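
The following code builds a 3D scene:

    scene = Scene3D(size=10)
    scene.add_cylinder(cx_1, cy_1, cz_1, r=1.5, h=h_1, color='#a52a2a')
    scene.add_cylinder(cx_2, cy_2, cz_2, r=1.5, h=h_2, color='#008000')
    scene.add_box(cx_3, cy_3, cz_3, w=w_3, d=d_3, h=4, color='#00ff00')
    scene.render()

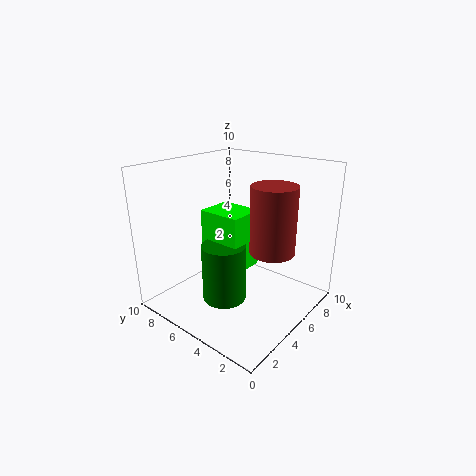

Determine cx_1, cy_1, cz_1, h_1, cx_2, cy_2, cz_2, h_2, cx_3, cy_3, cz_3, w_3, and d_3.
cx_1 = 5.5; cy_1 = 2.5; cz_1 = 4.5; h_1 = 4.5; cx_2 = 3.5; cy_2 = 5; cz_2 = 1; h_2 = 4; cx_3 = 3.5; cy_3 = 4; cz_3 = 3; w_3 = 2.5; d_3 = 3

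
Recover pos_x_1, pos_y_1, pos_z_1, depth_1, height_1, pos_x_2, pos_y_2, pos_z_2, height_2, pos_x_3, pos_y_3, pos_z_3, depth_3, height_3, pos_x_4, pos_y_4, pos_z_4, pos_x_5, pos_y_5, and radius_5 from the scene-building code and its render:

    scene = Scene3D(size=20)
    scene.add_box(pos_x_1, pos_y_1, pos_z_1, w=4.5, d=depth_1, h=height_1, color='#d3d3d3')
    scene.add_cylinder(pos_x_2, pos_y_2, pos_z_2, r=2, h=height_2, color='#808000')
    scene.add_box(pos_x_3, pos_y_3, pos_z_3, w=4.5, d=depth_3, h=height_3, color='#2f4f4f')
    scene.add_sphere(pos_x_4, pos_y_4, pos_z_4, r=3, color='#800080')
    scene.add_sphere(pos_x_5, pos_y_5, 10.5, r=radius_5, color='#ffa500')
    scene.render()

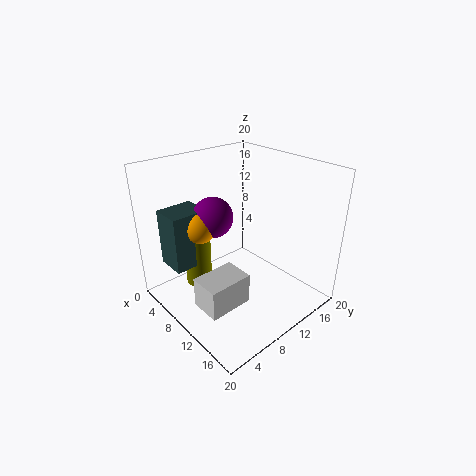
pos_x_1 = 8; pos_y_1 = 3.5; pos_z_1 = 0.5; depth_1 = 6.5; height_1 = 4.5; pos_x_2 = 3.5; pos_y_2 = 7.5; pos_z_2 = 0.5; height_2 = 8.5; pos_x_3 = 0.5; pos_y_3 = 3; pos_z_3 = 4.5; depth_3 = 5.5; height_3 = 8.5; pos_x_4 = 5; pos_y_4 = 9.5; pos_z_4 = 11.5; pos_x_5 = 4.5; pos_y_5 = 7.5; radius_5 = 2.5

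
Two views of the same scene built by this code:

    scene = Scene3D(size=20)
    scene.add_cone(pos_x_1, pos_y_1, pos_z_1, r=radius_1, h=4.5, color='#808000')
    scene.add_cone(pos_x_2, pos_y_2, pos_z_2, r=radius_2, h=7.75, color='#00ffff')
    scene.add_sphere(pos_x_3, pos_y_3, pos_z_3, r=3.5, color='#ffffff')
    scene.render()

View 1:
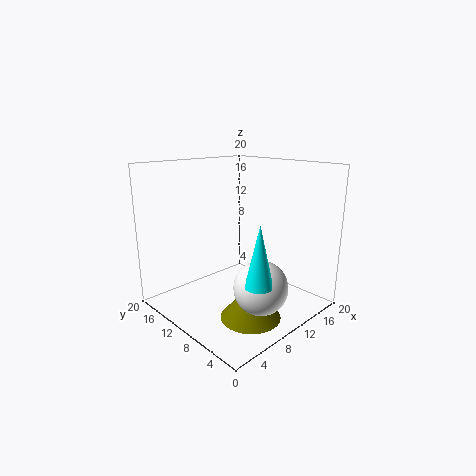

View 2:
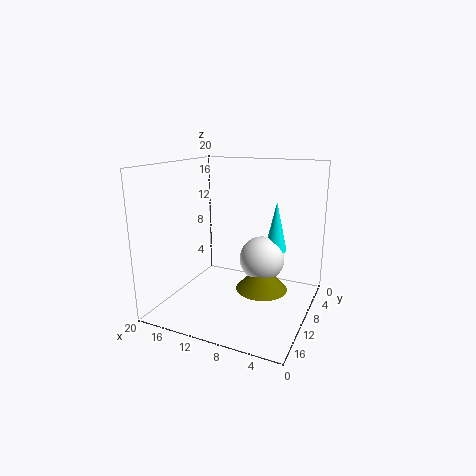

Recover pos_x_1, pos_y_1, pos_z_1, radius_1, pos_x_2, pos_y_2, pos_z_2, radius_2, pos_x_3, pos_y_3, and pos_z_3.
pos_x_1 = 8; pos_y_1 = 5.5; pos_z_1 = 0.5; radius_1 = 4; pos_x_2 = 6.75; pos_y_2 = 3; pos_z_2 = 6.25; radius_2 = 1.75; pos_x_3 = 8.5; pos_y_3 = 4.25; pos_z_3 = 5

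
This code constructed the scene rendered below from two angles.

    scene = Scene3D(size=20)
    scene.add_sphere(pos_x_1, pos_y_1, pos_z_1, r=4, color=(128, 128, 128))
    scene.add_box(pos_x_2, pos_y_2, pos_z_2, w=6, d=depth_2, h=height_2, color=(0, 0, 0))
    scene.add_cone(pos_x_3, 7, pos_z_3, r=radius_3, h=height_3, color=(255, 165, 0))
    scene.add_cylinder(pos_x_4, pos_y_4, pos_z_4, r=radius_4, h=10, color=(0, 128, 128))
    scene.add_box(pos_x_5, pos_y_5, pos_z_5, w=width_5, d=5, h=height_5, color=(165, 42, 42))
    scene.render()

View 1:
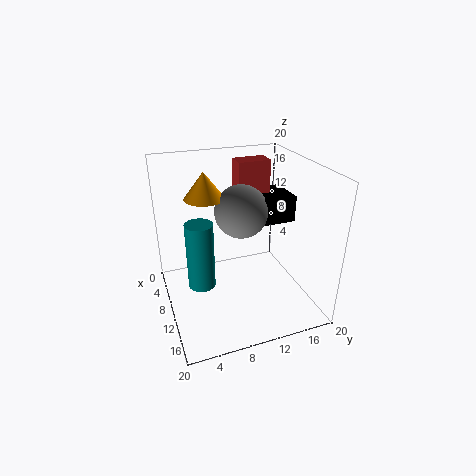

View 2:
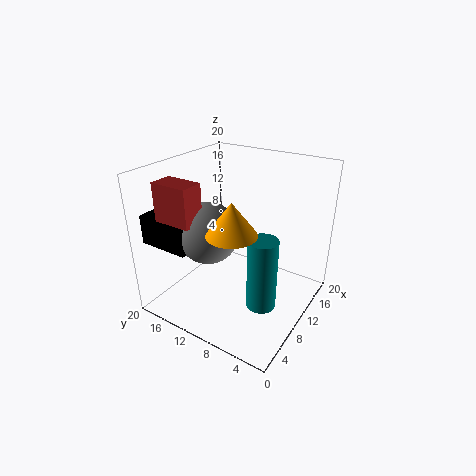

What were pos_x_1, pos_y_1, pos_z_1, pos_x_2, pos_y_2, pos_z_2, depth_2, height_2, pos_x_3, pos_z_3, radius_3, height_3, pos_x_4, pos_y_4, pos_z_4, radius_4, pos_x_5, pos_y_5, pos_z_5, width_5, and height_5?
pos_x_1 = 6
pos_y_1 = 12
pos_z_1 = 12
pos_x_2 = 2
pos_y_2 = 13
pos_z_2 = 10
depth_2 = 7
height_2 = 4
pos_x_3 = 4
pos_z_3 = 14
radius_3 = 3
height_3 = 4
pos_x_4 = 8
pos_y_4 = 5
pos_z_4 = 2
radius_4 = 2
pos_x_5 = 2
pos_y_5 = 12
pos_z_5 = 14
width_5 = 3
height_5 = 5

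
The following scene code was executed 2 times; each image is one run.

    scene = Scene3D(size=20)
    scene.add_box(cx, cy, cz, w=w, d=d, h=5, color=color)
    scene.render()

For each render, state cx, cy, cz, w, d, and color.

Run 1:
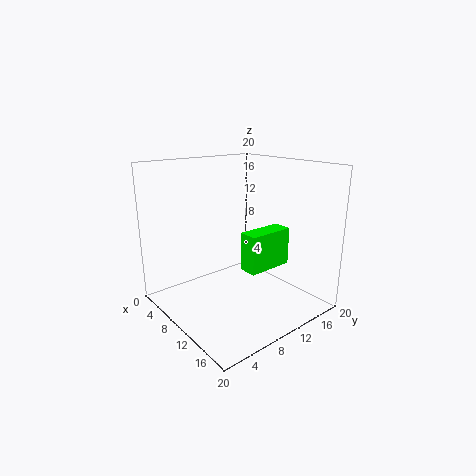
cx = 13, cy = 8, cz = 7, w = 2.5, d = 6.25, color = 'lime'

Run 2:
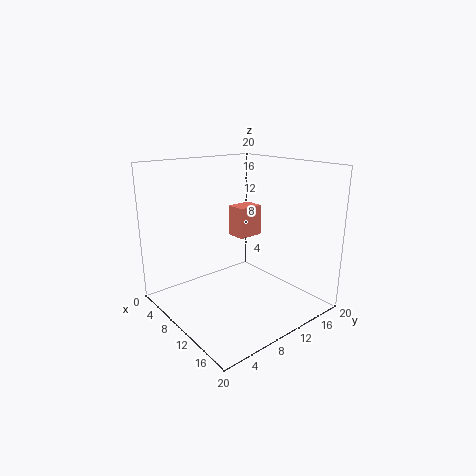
cx = 1.75, cy = 14.75, cz = 7.25, w = 3.25, d = 4.25, color = 'salmon'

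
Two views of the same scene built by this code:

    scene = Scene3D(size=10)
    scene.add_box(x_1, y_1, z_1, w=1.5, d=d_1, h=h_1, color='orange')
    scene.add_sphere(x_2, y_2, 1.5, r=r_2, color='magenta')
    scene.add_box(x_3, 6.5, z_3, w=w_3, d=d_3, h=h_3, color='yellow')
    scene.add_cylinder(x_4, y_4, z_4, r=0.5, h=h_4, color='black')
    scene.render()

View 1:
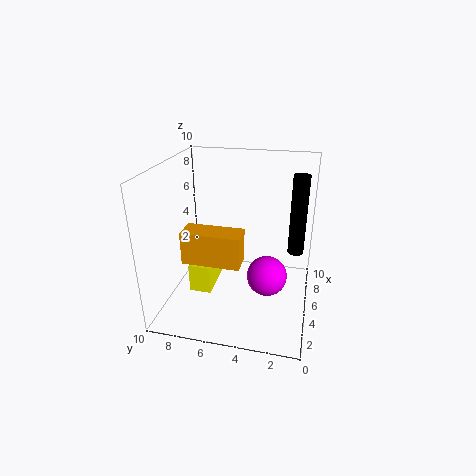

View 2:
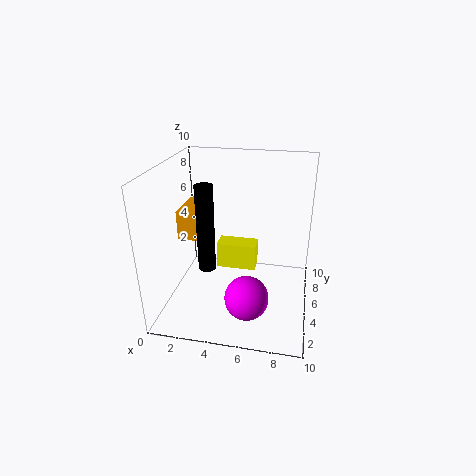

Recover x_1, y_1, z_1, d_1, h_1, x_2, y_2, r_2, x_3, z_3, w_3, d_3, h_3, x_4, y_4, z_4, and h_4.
x_1 = 1, y_1 = 4, z_1 = 5, d_1 = 3.5, h_1 = 2, x_2 = 6, y_2 = 3, r_2 = 1.5, x_3 = 3, z_3 = 1.5, w_3 = 3, d_3 = 1.5, h_3 = 2, x_4 = 4, y_4 = 1, z_4 = 5, h_4 = 5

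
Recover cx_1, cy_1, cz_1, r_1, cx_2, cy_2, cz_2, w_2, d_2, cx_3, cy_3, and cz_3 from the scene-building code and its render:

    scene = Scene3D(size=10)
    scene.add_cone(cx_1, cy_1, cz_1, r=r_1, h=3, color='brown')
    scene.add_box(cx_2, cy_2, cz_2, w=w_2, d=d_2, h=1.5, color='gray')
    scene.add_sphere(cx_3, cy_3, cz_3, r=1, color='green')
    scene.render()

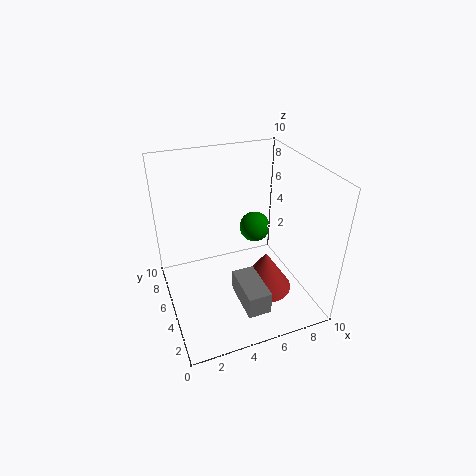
cx_1 = 7
cy_1 = 4.5
cz_1 = 0.5
r_1 = 2
cx_2 = 4
cy_2 = 0.5
cz_2 = 2
w_2 = 1.5
d_2 = 3
cx_3 = 6
cy_3 = 4.5
cz_3 = 6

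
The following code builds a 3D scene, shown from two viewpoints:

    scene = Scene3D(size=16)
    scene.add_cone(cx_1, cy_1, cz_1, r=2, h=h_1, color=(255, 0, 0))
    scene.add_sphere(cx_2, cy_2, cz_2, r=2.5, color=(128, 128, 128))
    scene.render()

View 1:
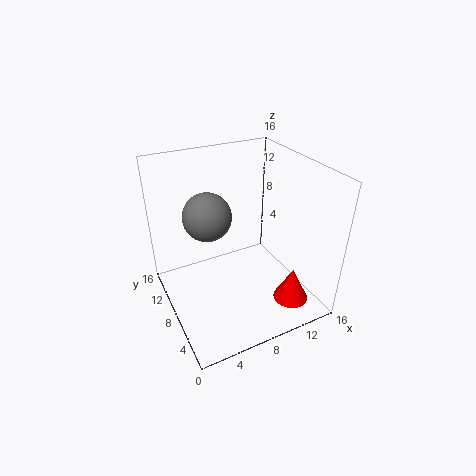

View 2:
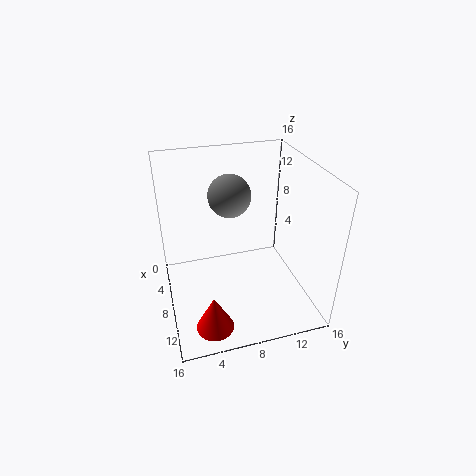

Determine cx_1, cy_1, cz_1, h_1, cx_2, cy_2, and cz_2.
cx_1 = 13; cy_1 = 4; cz_1 = 0.5; h_1 = 4; cx_2 = 4.5; cy_2 = 8; cz_2 = 11.5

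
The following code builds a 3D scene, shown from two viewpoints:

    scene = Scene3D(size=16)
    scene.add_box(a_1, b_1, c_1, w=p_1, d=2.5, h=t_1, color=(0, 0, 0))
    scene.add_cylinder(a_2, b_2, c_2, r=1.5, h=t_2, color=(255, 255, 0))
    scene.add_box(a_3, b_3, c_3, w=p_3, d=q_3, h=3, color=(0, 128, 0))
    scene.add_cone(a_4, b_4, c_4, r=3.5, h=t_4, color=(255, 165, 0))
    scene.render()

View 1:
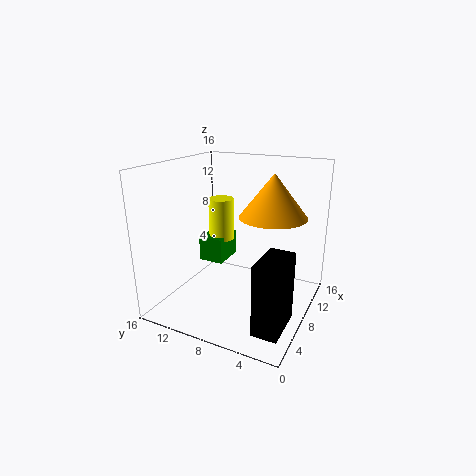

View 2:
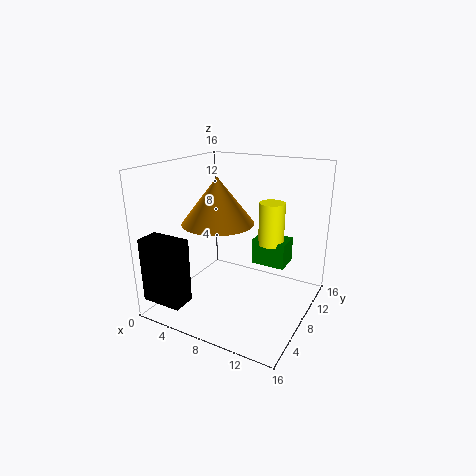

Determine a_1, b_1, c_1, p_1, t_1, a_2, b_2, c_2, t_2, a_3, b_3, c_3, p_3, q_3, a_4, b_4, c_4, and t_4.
a_1 = 0.5
b_1 = 0.5
c_1 = 2
p_1 = 4.5
t_1 = 7
a_2 = 10.5
b_2 = 11.5
c_2 = 6.5
t_2 = 5
a_3 = 8.5
b_3 = 10.5
c_3 = 4
p_3 = 4
q_3 = 3
a_4 = 8
b_4 = 4
c_4 = 11
t_4 = 4.5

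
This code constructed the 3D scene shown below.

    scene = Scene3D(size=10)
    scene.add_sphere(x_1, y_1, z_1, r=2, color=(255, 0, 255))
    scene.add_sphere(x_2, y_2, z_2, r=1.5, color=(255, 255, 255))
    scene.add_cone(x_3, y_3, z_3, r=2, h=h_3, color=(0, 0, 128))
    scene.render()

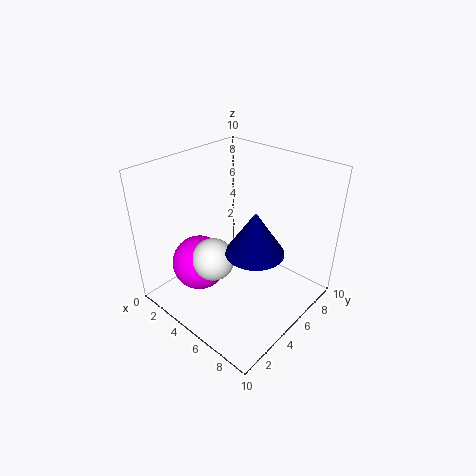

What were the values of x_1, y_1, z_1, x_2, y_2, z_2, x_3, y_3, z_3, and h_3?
x_1 = 2.5, y_1 = 3.5, z_1 = 2.5, x_2 = 4, y_2 = 3.5, z_2 = 3.5, x_3 = 6.5, y_3 = 5, z_3 = 4.5, h_3 = 3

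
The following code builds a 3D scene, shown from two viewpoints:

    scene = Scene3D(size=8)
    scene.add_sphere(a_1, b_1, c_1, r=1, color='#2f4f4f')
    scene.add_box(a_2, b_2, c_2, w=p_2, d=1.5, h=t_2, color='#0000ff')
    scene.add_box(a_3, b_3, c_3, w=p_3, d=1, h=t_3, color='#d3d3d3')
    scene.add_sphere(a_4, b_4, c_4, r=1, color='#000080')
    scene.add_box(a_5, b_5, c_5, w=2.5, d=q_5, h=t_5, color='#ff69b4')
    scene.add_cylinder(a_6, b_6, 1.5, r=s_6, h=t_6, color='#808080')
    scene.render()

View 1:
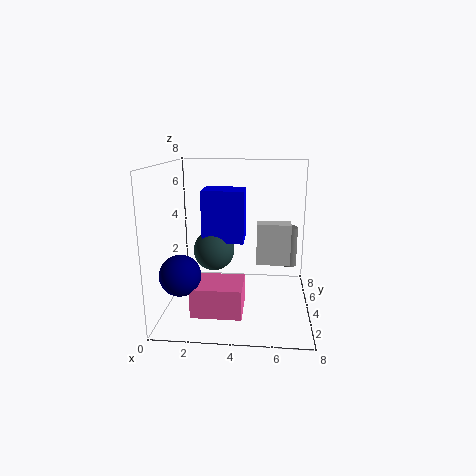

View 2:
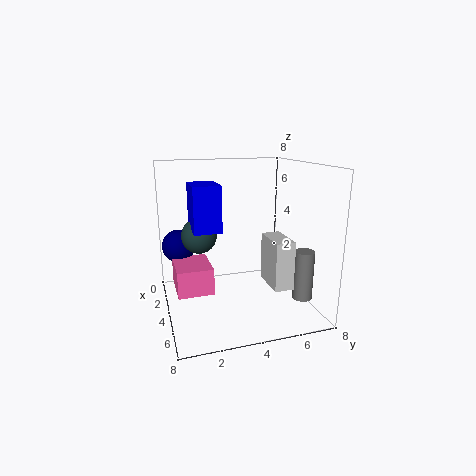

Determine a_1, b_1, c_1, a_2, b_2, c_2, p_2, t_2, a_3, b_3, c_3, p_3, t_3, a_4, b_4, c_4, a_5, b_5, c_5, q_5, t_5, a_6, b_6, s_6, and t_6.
a_1 = 3, b_1 = 2, c_1 = 4, a_2 = 2.5, b_2 = 1.5, c_2 = 4.5, p_2 = 2, t_2 = 2.5, a_3 = 5, b_3 = 5, c_3 = 2, p_3 = 2, t_3 = 2.5, a_4 = 1.5, b_4 = 1, c_4 = 3, a_5 = 2, b_5 = 0.5, c_5 = 1, q_5 = 2, t_5 = 1.5, a_6 = 7, b_6 = 6.5, s_6 = 0.5, t_6 = 2.5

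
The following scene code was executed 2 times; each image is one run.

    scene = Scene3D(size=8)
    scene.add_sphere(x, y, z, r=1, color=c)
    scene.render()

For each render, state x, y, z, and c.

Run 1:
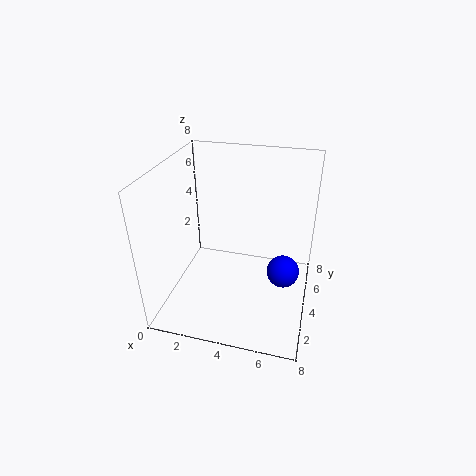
x = 6.5, y = 5.5, z = 1, c = 'blue'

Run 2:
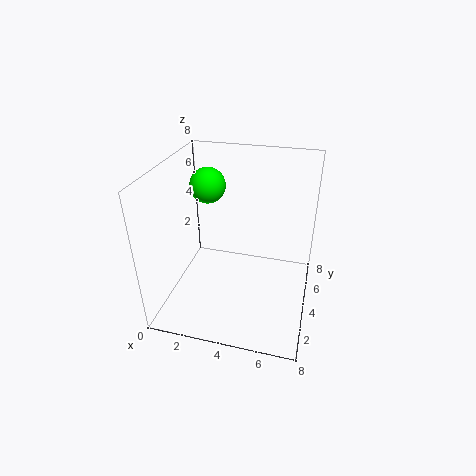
x = 2, y = 5, z = 6.5, c = 'lime'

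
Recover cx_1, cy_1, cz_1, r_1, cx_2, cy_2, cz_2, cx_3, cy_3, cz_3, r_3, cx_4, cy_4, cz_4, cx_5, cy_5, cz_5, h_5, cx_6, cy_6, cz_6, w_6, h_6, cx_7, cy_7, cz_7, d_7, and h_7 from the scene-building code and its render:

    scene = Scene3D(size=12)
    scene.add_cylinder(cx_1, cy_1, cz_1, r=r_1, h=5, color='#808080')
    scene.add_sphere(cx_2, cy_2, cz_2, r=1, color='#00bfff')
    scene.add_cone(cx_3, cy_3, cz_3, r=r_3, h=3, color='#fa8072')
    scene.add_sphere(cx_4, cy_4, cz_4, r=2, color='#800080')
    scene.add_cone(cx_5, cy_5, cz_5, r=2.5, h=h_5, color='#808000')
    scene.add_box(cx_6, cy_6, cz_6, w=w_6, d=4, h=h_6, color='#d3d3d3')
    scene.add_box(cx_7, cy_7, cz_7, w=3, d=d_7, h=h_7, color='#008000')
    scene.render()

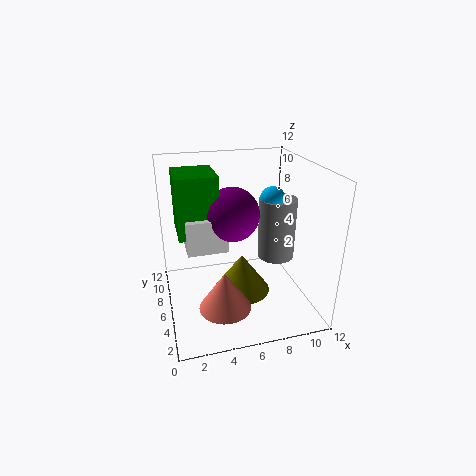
cx_1 = 9
cy_1 = 5
cz_1 = 4.5
r_1 = 1.5
cx_2 = 8.5
cy_2 = 5
cz_2 = 9.5
cx_3 = 4
cy_3 = 2.5
cz_3 = 2
r_3 = 2
cx_4 = 5
cy_4 = 4
cz_4 = 9
cx_5 = 6.5
cy_5 = 6.5
cz_5 = 0.5
h_5 = 3.5
cx_6 = 1.5
cy_6 = 3
cz_6 = 6.5
w_6 = 3
h_6 = 2.5
cx_7 = 1
cy_7 = 3.5
cz_7 = 7.5
d_7 = 3.5
h_7 = 4.5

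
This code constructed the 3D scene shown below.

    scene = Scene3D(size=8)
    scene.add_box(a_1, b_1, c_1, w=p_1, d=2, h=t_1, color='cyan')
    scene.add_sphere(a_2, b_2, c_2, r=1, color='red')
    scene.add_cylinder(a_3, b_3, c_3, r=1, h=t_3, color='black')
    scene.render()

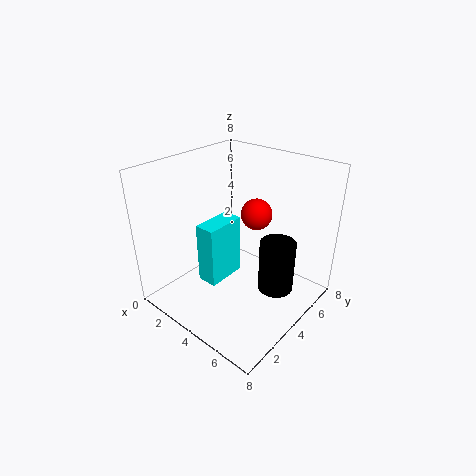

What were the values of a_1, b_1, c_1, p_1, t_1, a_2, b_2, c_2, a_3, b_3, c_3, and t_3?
a_1 = 4
b_1 = 1
c_1 = 3
p_1 = 1
t_1 = 3
a_2 = 3
b_2 = 7
c_2 = 4
a_3 = 6
b_3 = 5
c_3 = 1
t_3 = 3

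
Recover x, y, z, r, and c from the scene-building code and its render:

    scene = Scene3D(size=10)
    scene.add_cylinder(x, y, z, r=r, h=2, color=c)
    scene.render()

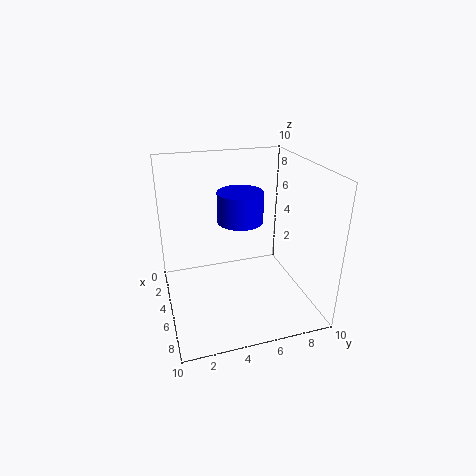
x = 5.5
y = 5
z = 6.5
r = 1.5
c = 'blue'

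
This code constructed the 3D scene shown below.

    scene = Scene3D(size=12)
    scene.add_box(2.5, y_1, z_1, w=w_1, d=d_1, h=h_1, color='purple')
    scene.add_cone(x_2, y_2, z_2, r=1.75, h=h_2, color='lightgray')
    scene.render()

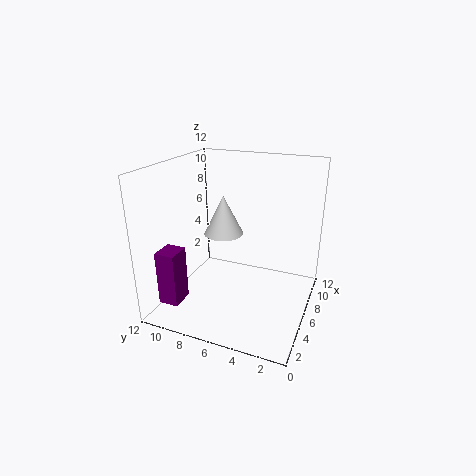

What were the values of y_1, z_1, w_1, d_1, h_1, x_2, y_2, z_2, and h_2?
y_1 = 10.25
z_1 = 0.25
w_1 = 2
d_1 = 1.75
h_1 = 4.75
x_2 = 7.5
y_2 = 8
z_2 = 5.5
h_2 = 3.5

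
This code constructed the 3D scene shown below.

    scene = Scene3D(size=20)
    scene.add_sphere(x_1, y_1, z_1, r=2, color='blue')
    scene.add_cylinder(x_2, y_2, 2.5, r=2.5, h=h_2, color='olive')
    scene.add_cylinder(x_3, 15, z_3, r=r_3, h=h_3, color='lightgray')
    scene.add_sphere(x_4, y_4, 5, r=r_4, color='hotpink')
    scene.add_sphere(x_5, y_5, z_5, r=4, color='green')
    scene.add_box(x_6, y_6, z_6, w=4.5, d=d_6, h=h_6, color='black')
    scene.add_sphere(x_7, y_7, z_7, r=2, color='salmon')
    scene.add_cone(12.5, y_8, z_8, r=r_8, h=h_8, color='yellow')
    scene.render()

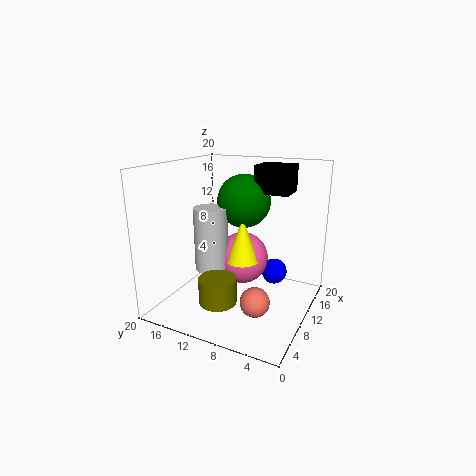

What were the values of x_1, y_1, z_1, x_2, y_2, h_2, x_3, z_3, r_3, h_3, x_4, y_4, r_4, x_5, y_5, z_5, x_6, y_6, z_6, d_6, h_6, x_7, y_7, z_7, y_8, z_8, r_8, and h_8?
x_1 = 17; y_1 = 7; z_1 = 2.5; x_2 = 5; y_2 = 10.5; h_2 = 3.5; x_3 = 11; z_3 = 4; r_3 = 2.5; h_3 = 9.5; x_4 = 14.5; y_4 = 11.5; r_4 = 4; x_5 = 15; y_5 = 11.5; z_5 = 14; x_6 = 14; y_6 = 4.5; z_6 = 15.5; d_6 = 5; h_6 = 4; x_7 = 7; y_7 = 6; z_7 = 2.5; y_8 = 10.5; z_8 = 5.5; r_8 = 2.5; h_8 = 6.5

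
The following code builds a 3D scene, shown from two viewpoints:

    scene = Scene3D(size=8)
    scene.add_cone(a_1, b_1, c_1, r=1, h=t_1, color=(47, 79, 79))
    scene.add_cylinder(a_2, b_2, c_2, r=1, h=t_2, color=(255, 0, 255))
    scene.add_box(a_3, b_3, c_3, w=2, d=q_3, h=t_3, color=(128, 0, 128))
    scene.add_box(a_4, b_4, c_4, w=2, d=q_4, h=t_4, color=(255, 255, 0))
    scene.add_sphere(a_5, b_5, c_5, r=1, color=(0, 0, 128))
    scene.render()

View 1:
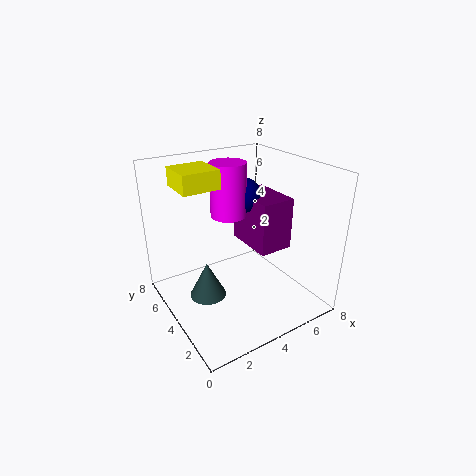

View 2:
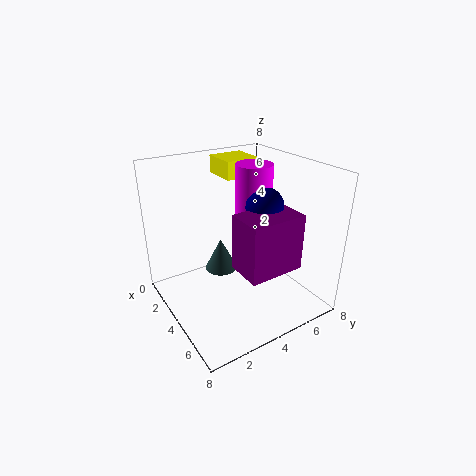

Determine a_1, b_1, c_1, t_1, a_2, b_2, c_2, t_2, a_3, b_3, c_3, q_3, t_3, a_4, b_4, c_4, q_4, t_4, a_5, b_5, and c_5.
a_1 = 2; b_1 = 4; c_1 = 1; t_1 = 2; a_2 = 4; b_2 = 5; c_2 = 5; t_2 = 3; a_3 = 5; b_3 = 3; c_3 = 3; q_3 = 3; t_3 = 3; a_4 = 1; b_4 = 4; c_4 = 7; q_4 = 2; t_4 = 1; a_5 = 5; b_5 = 5; c_5 = 6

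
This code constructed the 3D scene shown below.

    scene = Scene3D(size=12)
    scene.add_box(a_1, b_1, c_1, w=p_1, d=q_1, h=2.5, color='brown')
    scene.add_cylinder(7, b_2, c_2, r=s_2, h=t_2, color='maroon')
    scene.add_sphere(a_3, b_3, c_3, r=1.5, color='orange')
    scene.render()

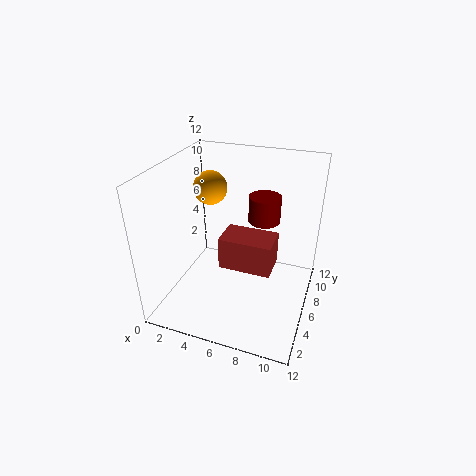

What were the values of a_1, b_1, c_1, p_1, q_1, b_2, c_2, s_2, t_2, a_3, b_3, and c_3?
a_1 = 5.5, b_1 = 3, c_1 = 5, p_1 = 4, q_1 = 2.5, b_2 = 10.5, c_2 = 5.5, s_2 = 1.5, t_2 = 2.5, a_3 = 2.5, b_3 = 8.5, c_3 = 9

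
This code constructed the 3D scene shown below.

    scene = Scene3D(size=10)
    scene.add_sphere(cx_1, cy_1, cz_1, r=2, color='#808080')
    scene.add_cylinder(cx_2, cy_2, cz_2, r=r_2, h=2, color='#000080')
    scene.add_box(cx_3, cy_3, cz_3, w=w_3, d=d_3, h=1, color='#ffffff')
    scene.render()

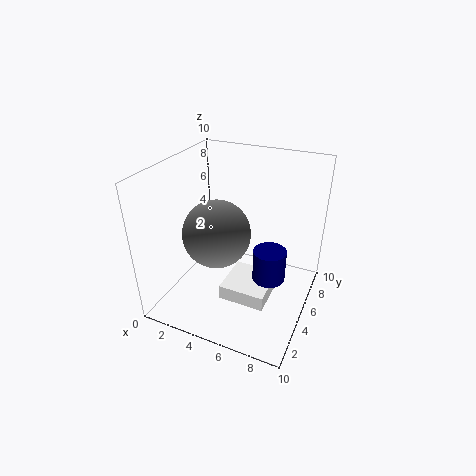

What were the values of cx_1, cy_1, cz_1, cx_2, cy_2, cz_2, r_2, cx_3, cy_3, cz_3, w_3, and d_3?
cx_1 = 5
cy_1 = 2
cz_1 = 7
cx_2 = 8
cy_2 = 3
cz_2 = 4
r_2 = 1
cx_3 = 5
cy_3 = 2
cz_3 = 2
w_3 = 3
d_3 = 3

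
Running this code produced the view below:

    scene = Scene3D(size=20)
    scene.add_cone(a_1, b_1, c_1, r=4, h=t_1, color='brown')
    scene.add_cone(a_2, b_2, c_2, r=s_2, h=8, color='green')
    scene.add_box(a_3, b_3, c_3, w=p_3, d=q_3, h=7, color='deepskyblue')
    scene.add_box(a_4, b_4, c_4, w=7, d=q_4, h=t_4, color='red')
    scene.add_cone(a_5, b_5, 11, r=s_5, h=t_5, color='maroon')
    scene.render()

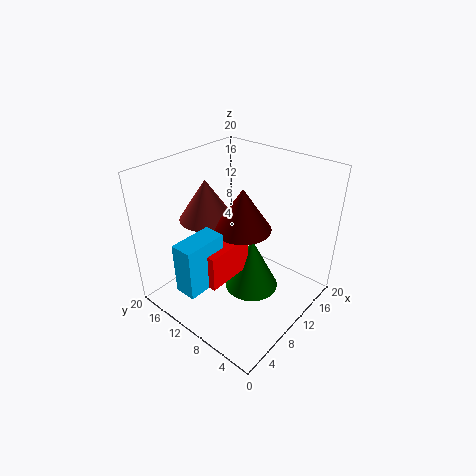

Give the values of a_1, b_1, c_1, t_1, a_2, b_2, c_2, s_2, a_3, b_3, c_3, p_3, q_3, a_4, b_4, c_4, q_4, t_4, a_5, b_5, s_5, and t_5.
a_1 = 10
b_1 = 16
c_1 = 11
t_1 = 6
a_2 = 12
b_2 = 9
c_2 = 1
s_2 = 4
a_3 = 1
b_3 = 10
c_3 = 5
p_3 = 6
q_3 = 3
a_4 = 4
b_4 = 9
c_4 = 5
q_4 = 6
t_4 = 5
a_5 = 11
b_5 = 10
s_5 = 4
t_5 = 6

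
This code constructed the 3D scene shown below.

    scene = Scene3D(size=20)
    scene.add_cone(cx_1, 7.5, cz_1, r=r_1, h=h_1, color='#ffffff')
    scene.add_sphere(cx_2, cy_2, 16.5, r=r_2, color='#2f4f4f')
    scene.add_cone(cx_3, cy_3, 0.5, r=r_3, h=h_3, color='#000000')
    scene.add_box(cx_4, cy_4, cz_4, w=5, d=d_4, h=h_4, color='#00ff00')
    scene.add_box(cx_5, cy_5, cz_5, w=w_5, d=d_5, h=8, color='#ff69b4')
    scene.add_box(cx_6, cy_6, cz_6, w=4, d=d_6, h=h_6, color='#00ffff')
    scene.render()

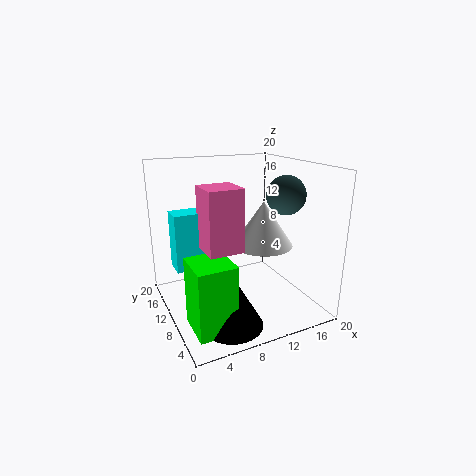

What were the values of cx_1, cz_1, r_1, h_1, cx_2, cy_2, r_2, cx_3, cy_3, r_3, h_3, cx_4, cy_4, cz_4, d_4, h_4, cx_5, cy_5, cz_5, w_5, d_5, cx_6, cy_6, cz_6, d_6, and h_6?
cx_1 = 12.5
cz_1 = 9.5
r_1 = 4
h_1 = 6
cx_2 = 14.5
cy_2 = 5.5
r_2 = 2.5
cx_3 = 6.5
cy_3 = 4.5
r_3 = 4
h_3 = 7
cx_4 = 1.5
cy_4 = 2.5
cz_4 = 0.5
d_4 = 5.5
h_4 = 9
cx_5 = 4
cy_5 = 5
cz_5 = 10
w_5 = 4.5
d_5 = 4.5
cx_6 = 1
cy_6 = 9
cz_6 = 7
d_6 = 3
h_6 = 7.5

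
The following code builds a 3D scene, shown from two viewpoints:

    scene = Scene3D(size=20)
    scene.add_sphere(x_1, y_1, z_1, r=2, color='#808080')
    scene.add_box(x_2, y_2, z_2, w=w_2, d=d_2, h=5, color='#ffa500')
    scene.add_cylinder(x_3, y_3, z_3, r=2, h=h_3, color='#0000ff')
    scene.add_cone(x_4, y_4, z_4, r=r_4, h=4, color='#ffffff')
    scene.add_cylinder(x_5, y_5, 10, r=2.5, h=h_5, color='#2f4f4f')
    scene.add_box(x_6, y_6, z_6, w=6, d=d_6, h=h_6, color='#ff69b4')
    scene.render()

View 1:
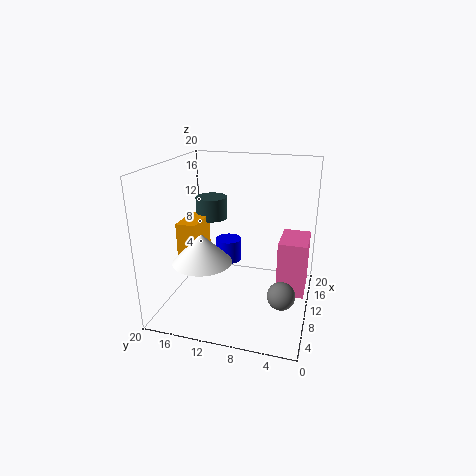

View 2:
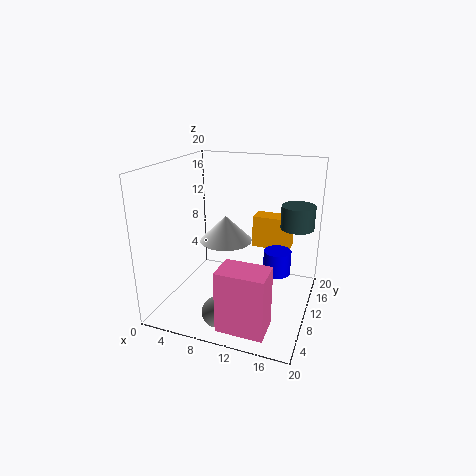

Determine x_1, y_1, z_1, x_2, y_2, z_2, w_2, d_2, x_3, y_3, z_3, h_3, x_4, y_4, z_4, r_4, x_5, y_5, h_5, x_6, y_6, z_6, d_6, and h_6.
x_1 = 9.5; y_1 = 3.5; z_1 = 2; x_2 = 10; y_2 = 16.5; z_2 = 6; w_2 = 6; d_2 = 3; x_3 = 15; y_3 = 13; z_3 = 4; h_3 = 3.5; x_4 = 6.5; y_4 = 14; z_4 = 7.5; r_4 = 4; x_5 = 17; y_5 = 16.5; h_5 = 3.5; x_6 = 10.5; y_6 = 0.5; z_6 = 1.5; d_6 = 4; h_6 = 8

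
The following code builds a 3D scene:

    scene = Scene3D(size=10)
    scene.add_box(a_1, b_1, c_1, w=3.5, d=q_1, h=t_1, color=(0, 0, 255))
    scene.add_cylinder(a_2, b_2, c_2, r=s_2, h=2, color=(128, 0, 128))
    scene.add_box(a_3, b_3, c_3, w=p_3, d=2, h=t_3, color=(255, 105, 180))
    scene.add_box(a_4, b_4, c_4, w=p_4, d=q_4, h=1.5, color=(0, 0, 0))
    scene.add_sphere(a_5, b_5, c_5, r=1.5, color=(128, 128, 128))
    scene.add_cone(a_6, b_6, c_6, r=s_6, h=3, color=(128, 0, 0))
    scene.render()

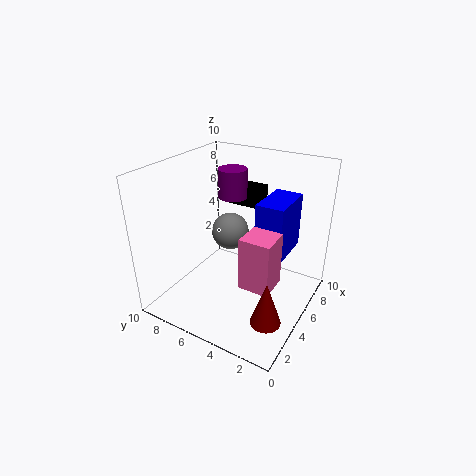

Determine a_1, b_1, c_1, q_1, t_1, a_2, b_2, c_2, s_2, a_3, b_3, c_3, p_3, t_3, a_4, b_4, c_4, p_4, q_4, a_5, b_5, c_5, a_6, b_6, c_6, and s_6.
a_1 = 5.5, b_1 = 2, c_1 = 3.5, q_1 = 2, t_1 = 4, a_2 = 6, b_2 = 6, c_2 = 7.5, s_2 = 1, a_3 = 2.5, b_3 = 1.5, c_3 = 3, p_3 = 2, t_3 = 3.5, a_4 = 8, b_4 = 5, c_4 = 6, p_4 = 1.5, q_4 = 3, a_5 = 8, b_5 = 7.5, c_5 = 3.5, a_6 = 2.5, b_6 = 1.5, c_6 = 1, s_6 = 1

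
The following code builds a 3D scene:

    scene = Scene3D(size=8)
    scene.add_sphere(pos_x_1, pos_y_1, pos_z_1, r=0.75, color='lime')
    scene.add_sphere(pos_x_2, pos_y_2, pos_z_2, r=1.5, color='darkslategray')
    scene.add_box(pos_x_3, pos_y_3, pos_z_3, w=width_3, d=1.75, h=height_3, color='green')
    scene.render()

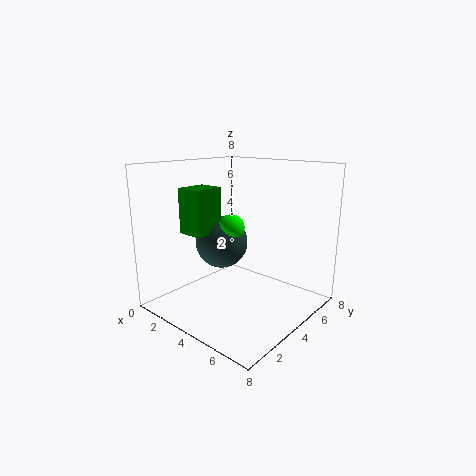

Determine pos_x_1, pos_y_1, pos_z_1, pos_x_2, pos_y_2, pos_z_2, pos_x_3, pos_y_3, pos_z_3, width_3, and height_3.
pos_x_1 = 3.5, pos_y_1 = 4, pos_z_1 = 4.5, pos_x_2 = 2.75, pos_y_2 = 4, pos_z_2 = 3.5, pos_x_3 = 1.5, pos_y_3 = 2, pos_z_3 = 4.25, width_3 = 1.5, height_3 = 2.5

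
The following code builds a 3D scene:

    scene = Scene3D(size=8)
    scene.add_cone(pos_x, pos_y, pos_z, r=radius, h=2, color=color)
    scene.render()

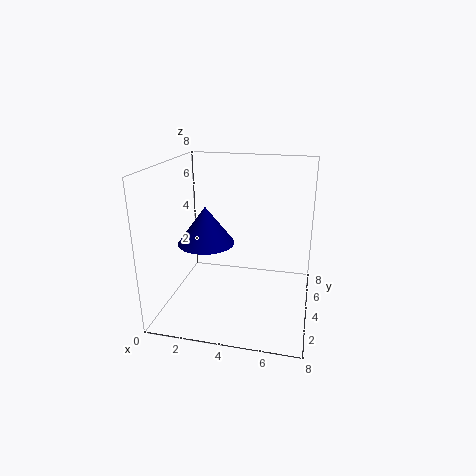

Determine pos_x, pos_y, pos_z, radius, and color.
pos_x = 2.5, pos_y = 3, pos_z = 4, radius = 1.5, color = 'navy'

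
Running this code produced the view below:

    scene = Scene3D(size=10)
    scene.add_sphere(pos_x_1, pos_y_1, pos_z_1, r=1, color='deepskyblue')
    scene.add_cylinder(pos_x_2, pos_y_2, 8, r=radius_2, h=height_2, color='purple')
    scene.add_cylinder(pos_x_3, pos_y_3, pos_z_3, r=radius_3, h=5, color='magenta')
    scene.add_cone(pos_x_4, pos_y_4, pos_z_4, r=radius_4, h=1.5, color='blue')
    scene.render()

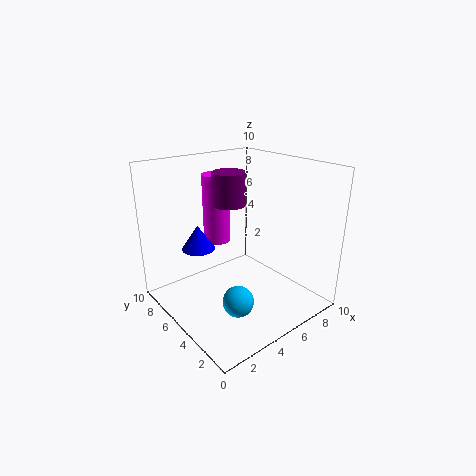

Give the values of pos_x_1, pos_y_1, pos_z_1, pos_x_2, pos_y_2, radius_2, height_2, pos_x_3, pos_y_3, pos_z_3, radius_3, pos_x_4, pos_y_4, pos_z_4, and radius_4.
pos_x_1 = 3; pos_y_1 = 2.5; pos_z_1 = 2; pos_x_2 = 3.5; pos_y_2 = 4; radius_2 = 1; height_2 = 2; pos_x_3 = 5; pos_y_3 = 7.5; pos_z_3 = 4; radius_3 = 1; pos_x_4 = 1.5; pos_y_4 = 4.5; pos_z_4 = 5.5; radius_4 = 1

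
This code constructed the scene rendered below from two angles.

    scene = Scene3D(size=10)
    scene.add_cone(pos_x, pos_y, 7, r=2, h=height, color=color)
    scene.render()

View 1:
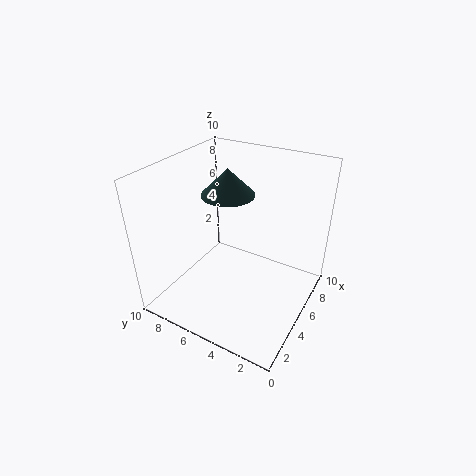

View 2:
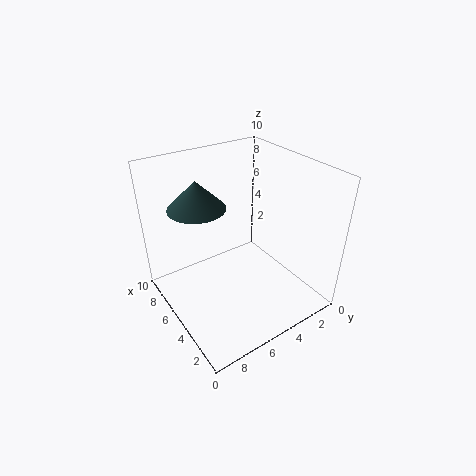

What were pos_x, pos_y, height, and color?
pos_x = 7, pos_y = 7, height = 2, color = 'darkslategray'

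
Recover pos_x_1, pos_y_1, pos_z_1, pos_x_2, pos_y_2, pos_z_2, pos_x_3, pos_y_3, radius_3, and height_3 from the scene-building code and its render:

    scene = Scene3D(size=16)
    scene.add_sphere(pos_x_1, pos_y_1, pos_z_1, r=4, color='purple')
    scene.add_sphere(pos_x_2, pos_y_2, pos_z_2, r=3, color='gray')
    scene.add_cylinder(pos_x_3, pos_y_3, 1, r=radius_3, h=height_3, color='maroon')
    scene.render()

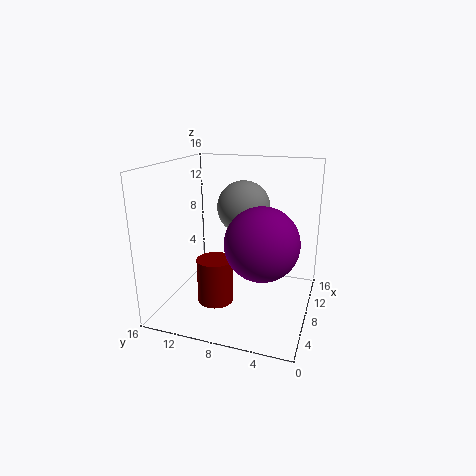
pos_x_1 = 7; pos_y_1 = 5; pos_z_1 = 8; pos_x_2 = 10; pos_y_2 = 8; pos_z_2 = 11; pos_x_3 = 6; pos_y_3 = 10; radius_3 = 2; height_3 = 5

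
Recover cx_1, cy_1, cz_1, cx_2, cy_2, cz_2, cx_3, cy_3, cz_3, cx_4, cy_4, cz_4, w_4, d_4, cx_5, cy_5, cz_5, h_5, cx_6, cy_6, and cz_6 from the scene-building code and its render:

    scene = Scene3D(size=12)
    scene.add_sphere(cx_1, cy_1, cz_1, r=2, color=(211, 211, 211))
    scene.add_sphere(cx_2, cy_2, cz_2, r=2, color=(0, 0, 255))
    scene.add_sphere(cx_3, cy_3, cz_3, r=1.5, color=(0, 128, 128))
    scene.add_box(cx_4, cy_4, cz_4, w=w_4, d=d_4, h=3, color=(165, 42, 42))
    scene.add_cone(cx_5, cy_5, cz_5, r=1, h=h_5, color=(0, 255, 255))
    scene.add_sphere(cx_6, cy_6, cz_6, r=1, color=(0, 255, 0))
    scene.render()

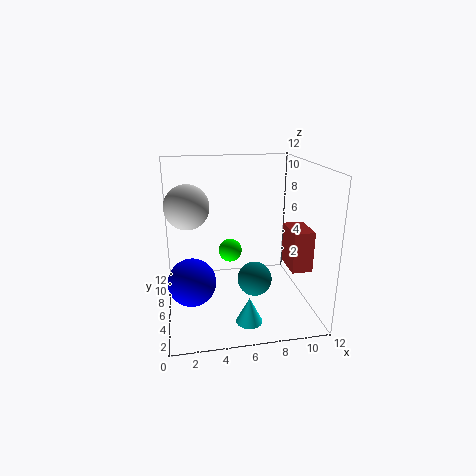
cx_1 = 2
cy_1 = 9
cz_1 = 8
cx_2 = 2
cy_2 = 5.5
cz_2 = 2.5
cx_3 = 7.5
cy_3 = 6
cz_3 = 2
cx_4 = 9
cy_4 = 1
cz_4 = 5
w_4 = 1.5
d_4 = 2.5
cx_5 = 6
cy_5 = 1.5
cz_5 = 1
h_5 = 2
cx_6 = 5.5
cy_6 = 7
cz_6 = 4.5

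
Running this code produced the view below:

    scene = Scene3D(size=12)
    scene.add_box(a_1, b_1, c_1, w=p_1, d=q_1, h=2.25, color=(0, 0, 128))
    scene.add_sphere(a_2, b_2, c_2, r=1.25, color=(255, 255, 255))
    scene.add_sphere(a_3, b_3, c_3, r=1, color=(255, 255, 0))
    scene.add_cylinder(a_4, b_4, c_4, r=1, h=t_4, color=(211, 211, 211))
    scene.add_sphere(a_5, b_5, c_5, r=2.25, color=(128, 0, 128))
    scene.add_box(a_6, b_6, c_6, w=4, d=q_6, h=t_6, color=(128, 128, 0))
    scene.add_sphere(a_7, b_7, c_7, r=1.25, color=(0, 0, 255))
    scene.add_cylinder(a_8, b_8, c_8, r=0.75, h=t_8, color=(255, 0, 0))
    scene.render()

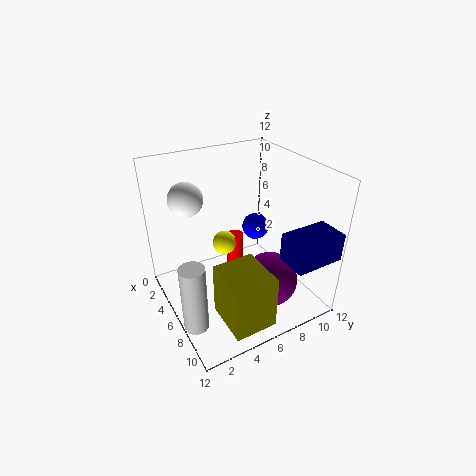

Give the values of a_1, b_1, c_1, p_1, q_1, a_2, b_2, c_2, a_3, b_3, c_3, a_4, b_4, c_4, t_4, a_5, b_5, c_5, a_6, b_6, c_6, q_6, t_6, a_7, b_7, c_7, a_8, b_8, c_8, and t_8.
a_1 = 9.5, b_1 = 7.75, c_1 = 5.5, p_1 = 2.5, q_1 = 4, a_2 = 6, b_2 = 1.75, c_2 = 10.5, a_3 = 5, b_3 = 5.25, c_3 = 5.25, a_4 = 8, b_4 = 1, c_4 = 0.25, t_4 = 5.75, a_5 = 8.75, b_5 = 7.5, c_5 = 3, a_6 = 7.25, b_6 = 3, c_6 = 0.5, q_6 = 3.5, t_6 = 4.5, a_7 = 3.25, b_7 = 9.5, c_7 = 4.75, a_8 = 5, b_8 = 6.25, c_8 = 1.25, t_8 = 4.5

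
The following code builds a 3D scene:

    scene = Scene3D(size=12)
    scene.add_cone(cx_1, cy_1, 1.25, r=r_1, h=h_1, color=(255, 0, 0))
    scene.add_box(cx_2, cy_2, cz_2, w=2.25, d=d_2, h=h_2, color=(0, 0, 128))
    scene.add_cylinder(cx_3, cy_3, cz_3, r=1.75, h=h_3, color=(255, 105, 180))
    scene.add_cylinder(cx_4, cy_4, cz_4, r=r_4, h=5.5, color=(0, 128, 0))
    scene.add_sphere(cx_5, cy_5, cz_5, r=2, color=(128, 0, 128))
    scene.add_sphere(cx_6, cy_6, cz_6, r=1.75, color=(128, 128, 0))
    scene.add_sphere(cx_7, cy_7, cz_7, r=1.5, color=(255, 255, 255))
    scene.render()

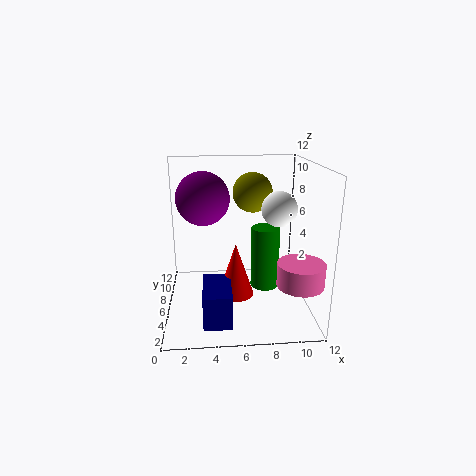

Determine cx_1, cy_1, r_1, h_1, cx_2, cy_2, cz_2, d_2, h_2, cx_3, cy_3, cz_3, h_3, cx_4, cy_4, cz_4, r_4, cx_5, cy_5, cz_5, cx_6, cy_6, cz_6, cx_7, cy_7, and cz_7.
cx_1 = 5.75
cy_1 = 5.25
r_1 = 1.5
h_1 = 4.5
cx_2 = 3
cy_2 = 1.5
cz_2 = 0.25
d_2 = 4
h_2 = 2.75
cx_3 = 10.25
cy_3 = 1.75
cz_3 = 3.75
h_3 = 1.75
cx_4 = 8.5
cy_4 = 7
cz_4 = 1
r_4 = 1.25
cx_5 = 3.25
cy_5 = 4.5
cz_5 = 9.75
cx_6 = 7.5
cy_6 = 8.5
cz_6 = 9.25
cx_7 = 9.5
cy_7 = 6.5
cz_7 = 8.25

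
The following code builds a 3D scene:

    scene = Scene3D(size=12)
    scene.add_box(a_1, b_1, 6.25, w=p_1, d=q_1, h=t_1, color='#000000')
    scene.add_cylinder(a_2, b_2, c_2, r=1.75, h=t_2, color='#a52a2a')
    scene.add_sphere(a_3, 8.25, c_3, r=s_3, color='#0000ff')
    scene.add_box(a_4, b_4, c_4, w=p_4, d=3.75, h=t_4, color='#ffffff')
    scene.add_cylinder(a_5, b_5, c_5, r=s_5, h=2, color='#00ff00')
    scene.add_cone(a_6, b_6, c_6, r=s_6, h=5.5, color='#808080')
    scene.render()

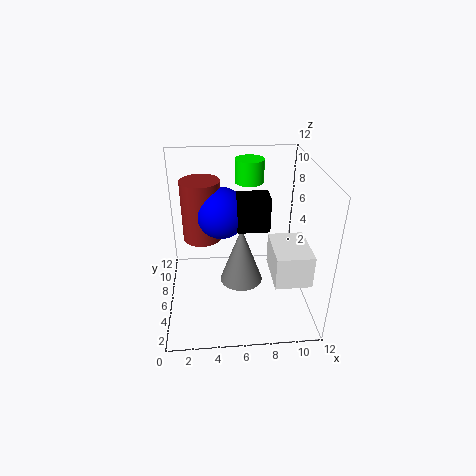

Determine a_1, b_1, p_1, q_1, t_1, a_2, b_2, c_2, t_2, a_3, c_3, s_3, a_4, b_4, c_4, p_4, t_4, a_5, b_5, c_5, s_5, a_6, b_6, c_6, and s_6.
a_1 = 6; b_1 = 6.25; p_1 = 2.75; q_1 = 2; t_1 = 3; a_2 = 3; b_2 = 9; c_2 = 4.5; t_2 = 5.5; a_3 = 4.75; c_3 = 7.25; s_3 = 2.25; a_4 = 8.25; b_4 = 1; c_4 = 4.5; p_4 = 2.75; t_4 = 2.5; a_5 = 7.25; b_5 = 9; c_5 = 9.75; s_5 = 1.25; a_6 = 6.5; b_6 = 8; c_6 = 0.25; s_6 = 2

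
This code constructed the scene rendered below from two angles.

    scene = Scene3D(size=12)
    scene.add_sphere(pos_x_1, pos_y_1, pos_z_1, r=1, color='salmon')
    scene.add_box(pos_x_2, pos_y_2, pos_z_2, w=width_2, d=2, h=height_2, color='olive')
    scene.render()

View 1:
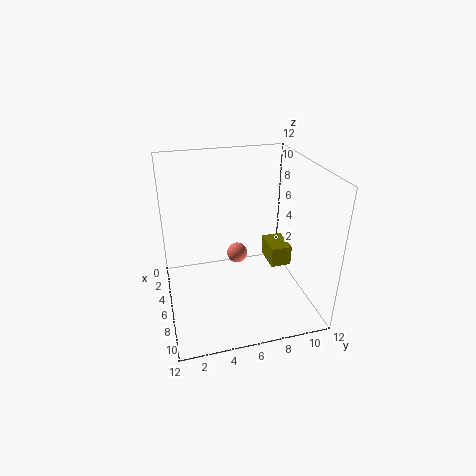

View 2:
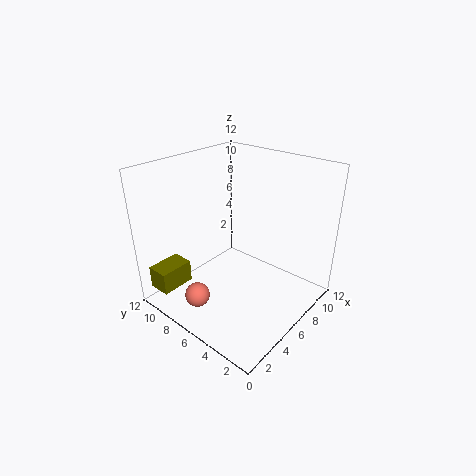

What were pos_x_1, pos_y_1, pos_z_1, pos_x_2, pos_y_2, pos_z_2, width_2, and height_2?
pos_x_1 = 2; pos_y_1 = 7; pos_z_1 = 2; pos_x_2 = 1; pos_y_2 = 10; pos_z_2 = 1; width_2 = 3; height_2 = 2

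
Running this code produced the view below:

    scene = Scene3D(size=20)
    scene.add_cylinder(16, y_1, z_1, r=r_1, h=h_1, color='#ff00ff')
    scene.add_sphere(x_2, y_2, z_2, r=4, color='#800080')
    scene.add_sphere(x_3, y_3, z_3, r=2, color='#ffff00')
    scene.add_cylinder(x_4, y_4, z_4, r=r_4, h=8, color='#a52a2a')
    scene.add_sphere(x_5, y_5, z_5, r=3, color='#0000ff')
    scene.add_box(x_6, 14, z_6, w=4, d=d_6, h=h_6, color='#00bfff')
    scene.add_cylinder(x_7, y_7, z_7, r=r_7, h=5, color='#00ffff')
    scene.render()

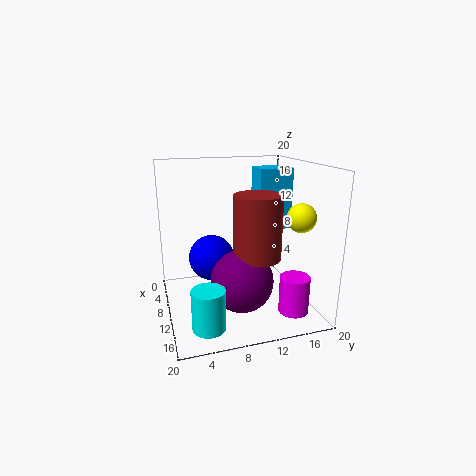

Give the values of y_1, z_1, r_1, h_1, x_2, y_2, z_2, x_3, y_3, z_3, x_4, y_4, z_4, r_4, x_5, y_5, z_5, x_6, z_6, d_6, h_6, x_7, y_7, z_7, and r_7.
y_1 = 16
z_1 = 1
r_1 = 2
h_1 = 5
x_2 = 15
y_2 = 9
z_2 = 6
x_3 = 13
y_3 = 18
z_3 = 13
x_4 = 15
y_4 = 11
z_4 = 9
r_4 = 3
x_5 = 11
y_5 = 6
z_5 = 8
x_6 = 4
z_6 = 10
d_6 = 5
h_6 = 9
x_7 = 18
y_7 = 4
z_7 = 2
r_7 = 2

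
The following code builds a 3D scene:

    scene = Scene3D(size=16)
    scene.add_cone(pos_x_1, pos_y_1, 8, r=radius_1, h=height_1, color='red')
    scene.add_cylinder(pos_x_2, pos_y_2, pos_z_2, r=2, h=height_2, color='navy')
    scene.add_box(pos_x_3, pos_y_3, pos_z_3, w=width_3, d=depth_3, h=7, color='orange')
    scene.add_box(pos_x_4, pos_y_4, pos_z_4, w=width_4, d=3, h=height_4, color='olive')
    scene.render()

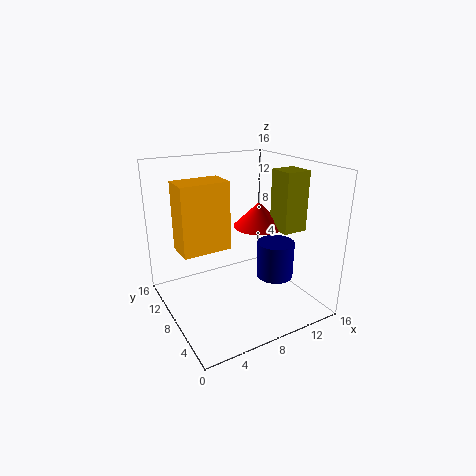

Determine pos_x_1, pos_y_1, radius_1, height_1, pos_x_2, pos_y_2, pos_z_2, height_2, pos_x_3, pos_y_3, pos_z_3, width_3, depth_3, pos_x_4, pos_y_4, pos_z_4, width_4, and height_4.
pos_x_1 = 12, pos_y_1 = 10, radius_1 = 3, height_1 = 3, pos_x_2 = 11, pos_y_2 = 5, pos_z_2 = 4, height_2 = 4, pos_x_3 = 1, pos_y_3 = 6, pos_z_3 = 8, width_3 = 5, depth_3 = 3, pos_x_4 = 13, pos_y_4 = 6, pos_z_4 = 8, width_4 = 3, height_4 = 7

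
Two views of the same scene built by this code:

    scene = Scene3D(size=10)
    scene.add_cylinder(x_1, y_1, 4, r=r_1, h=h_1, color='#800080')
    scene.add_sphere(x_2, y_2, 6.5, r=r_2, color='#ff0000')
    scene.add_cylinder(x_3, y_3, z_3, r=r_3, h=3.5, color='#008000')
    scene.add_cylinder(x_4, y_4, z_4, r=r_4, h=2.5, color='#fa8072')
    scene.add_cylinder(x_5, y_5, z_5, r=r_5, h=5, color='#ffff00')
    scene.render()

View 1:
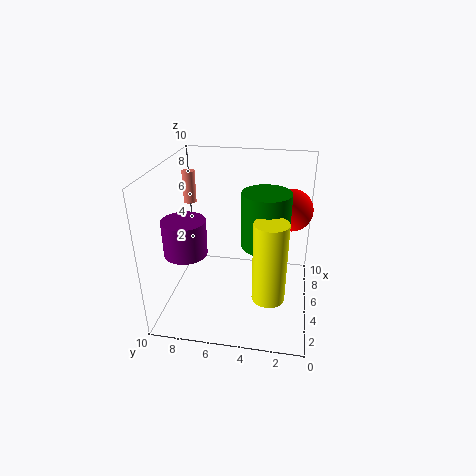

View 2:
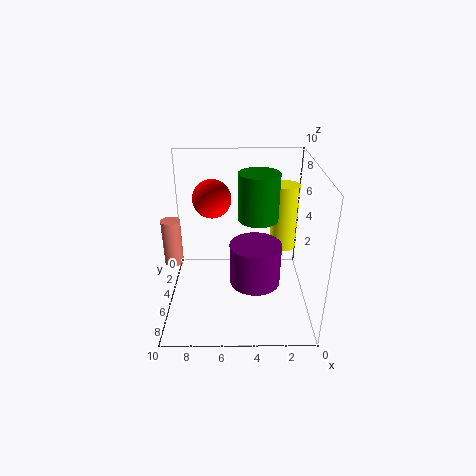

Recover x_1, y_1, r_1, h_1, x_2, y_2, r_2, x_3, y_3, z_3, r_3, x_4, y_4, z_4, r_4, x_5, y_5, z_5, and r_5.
x_1 = 4
y_1 = 8.5
r_1 = 1.5
h_1 = 2.5
x_2 = 7
y_2 = 1.5
r_2 = 1.5
x_3 = 3.5
y_3 = 3
z_3 = 5.5
r_3 = 1.5
x_4 = 8.5
y_4 = 9.5
z_4 = 6
r_4 = 0.5
x_5 = 1.5
y_5 = 2.5
z_5 = 3
r_5 = 1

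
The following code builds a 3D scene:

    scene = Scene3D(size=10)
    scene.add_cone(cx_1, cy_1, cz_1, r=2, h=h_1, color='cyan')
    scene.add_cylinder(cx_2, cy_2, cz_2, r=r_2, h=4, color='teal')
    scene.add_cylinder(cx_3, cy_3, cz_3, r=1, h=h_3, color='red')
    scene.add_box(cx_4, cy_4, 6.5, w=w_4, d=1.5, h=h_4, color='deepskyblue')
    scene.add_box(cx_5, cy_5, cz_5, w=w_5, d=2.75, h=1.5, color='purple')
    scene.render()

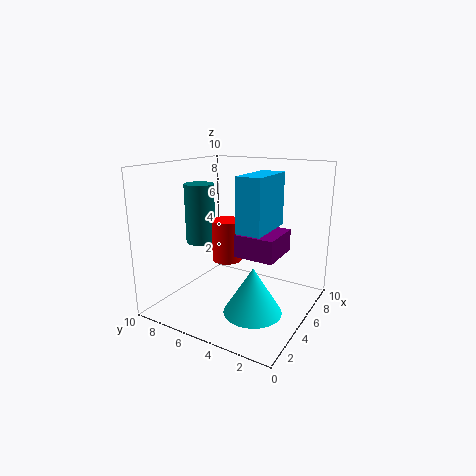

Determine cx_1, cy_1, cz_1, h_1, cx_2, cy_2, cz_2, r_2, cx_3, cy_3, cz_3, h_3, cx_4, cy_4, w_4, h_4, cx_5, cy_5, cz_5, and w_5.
cx_1 = 4; cy_1 = 3.25; cz_1 = 0.25; h_1 = 3.25; cx_2 = 3.75; cy_2 = 7.25; cz_2 = 4.75; r_2 = 1; cx_3 = 4; cy_3 = 5.25; cz_3 = 3.75; h_3 = 2.75; cx_4 = 1.75; cy_4 = 1.75; w_4 = 3.25; h_4 = 3.25; cx_5 = 3.5; cy_5 = 1.75; cz_5 = 4.25; w_5 = 3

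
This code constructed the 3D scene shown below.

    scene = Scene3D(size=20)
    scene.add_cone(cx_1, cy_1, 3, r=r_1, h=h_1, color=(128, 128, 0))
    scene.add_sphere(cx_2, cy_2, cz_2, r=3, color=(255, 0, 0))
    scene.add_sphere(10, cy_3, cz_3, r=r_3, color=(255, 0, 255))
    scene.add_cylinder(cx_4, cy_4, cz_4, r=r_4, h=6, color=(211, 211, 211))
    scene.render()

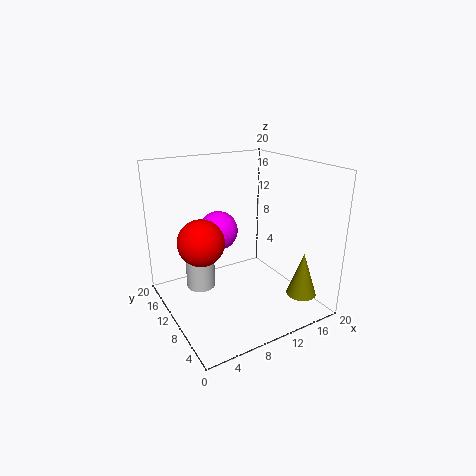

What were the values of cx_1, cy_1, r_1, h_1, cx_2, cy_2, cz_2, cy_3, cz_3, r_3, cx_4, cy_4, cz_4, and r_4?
cx_1 = 16; cy_1 = 3; r_1 = 2; h_1 = 6; cx_2 = 4; cy_2 = 9; cz_2 = 11; cy_3 = 16; cz_3 = 9; r_3 = 3; cx_4 = 5; cy_4 = 12; cz_4 = 3; r_4 = 2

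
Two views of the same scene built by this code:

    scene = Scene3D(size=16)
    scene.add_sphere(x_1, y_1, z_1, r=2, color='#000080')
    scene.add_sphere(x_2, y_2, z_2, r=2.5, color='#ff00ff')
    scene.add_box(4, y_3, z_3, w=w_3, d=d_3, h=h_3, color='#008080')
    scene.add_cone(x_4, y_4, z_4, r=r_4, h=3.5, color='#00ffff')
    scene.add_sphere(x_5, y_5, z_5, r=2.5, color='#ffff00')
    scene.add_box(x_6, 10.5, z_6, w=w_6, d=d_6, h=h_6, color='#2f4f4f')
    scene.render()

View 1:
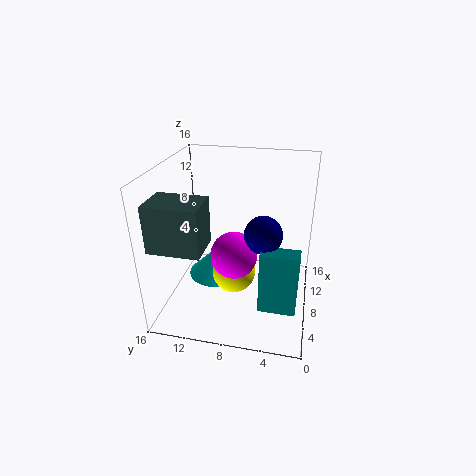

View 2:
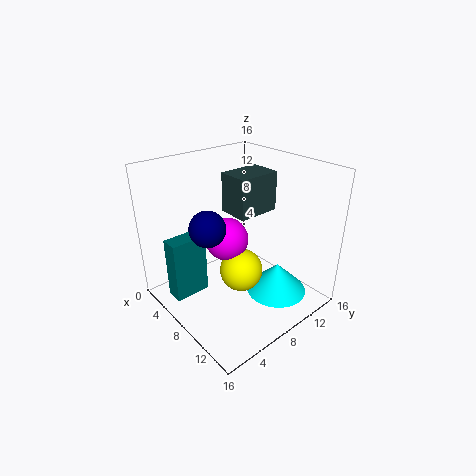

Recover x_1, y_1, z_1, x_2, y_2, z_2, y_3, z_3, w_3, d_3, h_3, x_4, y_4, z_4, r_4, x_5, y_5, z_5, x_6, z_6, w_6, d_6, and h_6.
x_1 = 6.5; y_1 = 5; z_1 = 9.5; x_2 = 6; y_2 = 8; z_2 = 7; y_3 = 1; z_3 = 1.5; w_3 = 2; d_3 = 4; h_3 = 7; x_4 = 11; y_4 = 11.5; z_4 = 1; r_4 = 3.5; x_5 = 8; y_5 = 8.5; z_5 = 3.5; x_6 = 2; z_6 = 8.5; w_6 = 4; d_6 = 5.5; h_6 = 5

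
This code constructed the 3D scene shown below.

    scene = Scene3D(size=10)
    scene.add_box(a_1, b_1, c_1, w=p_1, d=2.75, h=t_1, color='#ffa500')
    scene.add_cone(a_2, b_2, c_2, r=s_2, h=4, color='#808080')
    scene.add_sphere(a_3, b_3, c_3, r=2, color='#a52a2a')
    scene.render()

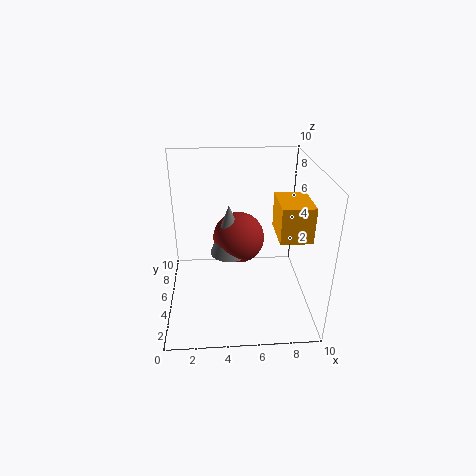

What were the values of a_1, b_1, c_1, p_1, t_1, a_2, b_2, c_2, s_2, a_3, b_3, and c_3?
a_1 = 7.25; b_1 = 1.75; c_1 = 6.25; p_1 = 2; t_1 = 2.25; a_2 = 4.5; b_2 = 7.25; c_2 = 2.5; s_2 = 1.5; a_3 = 5.25; b_3 = 7.75; c_3 = 3.5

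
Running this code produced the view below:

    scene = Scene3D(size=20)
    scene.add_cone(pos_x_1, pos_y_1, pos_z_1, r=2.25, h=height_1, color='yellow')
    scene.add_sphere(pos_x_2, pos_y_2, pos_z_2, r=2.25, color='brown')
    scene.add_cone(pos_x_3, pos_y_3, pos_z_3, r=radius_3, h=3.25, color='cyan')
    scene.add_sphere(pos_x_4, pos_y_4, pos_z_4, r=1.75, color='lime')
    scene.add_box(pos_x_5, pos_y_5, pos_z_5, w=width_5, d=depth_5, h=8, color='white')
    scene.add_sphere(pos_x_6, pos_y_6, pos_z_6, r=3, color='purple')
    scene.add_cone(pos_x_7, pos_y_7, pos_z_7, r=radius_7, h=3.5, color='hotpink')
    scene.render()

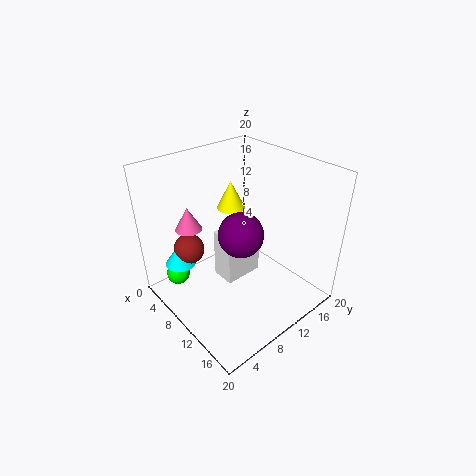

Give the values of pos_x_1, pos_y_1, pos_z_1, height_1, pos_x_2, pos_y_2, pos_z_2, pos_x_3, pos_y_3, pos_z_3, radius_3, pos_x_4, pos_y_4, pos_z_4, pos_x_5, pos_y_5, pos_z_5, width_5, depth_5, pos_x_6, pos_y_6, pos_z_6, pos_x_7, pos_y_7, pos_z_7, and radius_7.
pos_x_1 = 2.75
pos_y_1 = 14.75
pos_z_1 = 10.25
height_1 = 4.5
pos_x_2 = 3.75
pos_y_2 = 5.75
pos_z_2 = 6.75
pos_x_3 = 3.5
pos_y_3 = 4.25
pos_z_3 = 4.75
radius_3 = 2.25
pos_x_4 = 2.25
pos_y_4 = 4.25
pos_z_4 = 2
pos_x_5 = 4.25
pos_y_5 = 10
pos_z_5 = 0.25
width_5 = 3.75
depth_5 = 6.25
pos_x_6 = 11.75
pos_y_6 = 9
pos_z_6 = 11.75
pos_x_7 = 2.5
pos_y_7 = 6.75
pos_z_7 = 9.25
radius_7 = 2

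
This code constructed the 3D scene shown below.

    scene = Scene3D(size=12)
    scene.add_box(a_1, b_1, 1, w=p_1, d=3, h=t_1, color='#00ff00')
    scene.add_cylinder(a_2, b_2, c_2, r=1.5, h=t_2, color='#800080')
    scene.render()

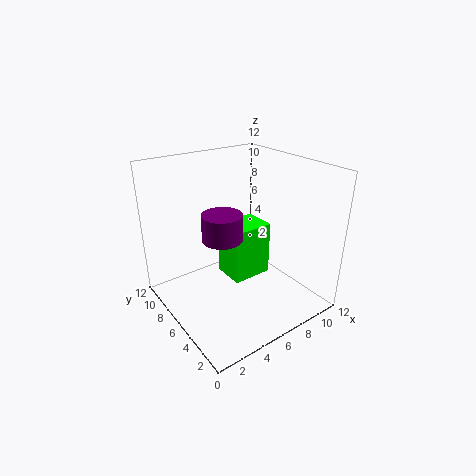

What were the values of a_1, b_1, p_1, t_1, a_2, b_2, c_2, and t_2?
a_1 = 6.25, b_1 = 6.5, p_1 = 3.75, t_1 = 5, a_2 = 3.5, b_2 = 4.5, c_2 = 7.25, t_2 = 2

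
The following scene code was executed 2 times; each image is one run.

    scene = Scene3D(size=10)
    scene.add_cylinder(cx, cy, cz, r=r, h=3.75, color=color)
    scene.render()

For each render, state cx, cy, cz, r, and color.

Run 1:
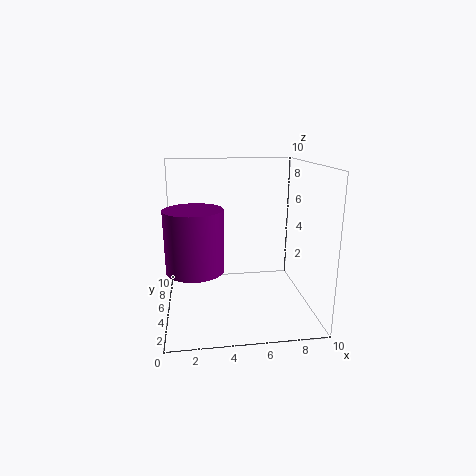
cx = 2
cy = 2.25
cz = 4
r = 1.75
color = 'purple'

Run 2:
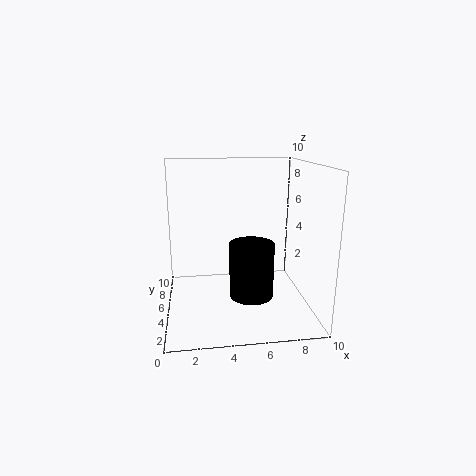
cx = 5.75
cy = 3.75
cz = 1.25
r = 1.5
color = 'black'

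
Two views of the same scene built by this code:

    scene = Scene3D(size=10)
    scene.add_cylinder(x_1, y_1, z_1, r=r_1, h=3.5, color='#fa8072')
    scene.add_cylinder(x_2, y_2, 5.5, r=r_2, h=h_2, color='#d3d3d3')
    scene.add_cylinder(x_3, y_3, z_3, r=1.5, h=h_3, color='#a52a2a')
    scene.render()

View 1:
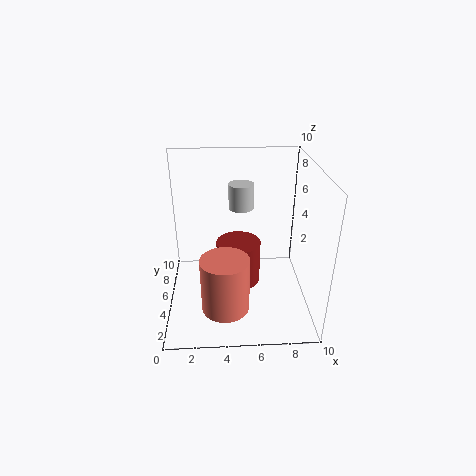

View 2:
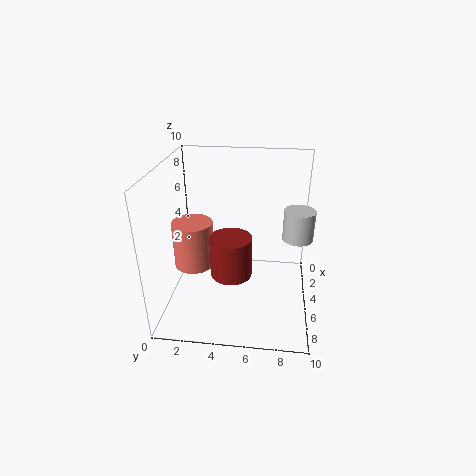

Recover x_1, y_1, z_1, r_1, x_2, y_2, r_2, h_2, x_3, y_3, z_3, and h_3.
x_1 = 4
y_1 = 1.5
z_1 = 2
r_1 = 1.5
x_2 = 5.5
y_2 = 9
r_2 = 1
h_2 = 2
x_3 = 5
y_3 = 4.5
z_3 = 2
h_3 = 3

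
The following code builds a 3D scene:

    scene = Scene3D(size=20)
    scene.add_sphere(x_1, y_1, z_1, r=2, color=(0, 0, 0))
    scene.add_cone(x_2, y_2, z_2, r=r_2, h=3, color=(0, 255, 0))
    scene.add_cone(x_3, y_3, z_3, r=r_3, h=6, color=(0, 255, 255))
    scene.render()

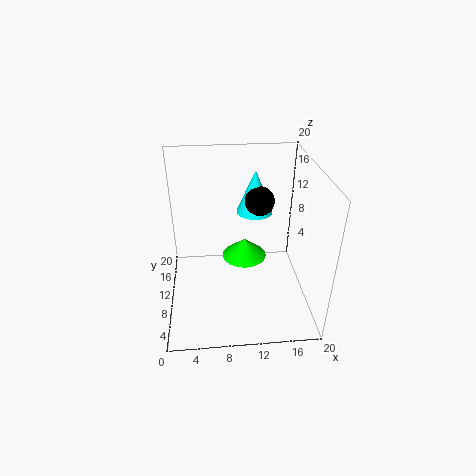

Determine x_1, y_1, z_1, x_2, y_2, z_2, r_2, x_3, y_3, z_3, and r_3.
x_1 = 13, y_1 = 11, z_1 = 15, x_2 = 11.5, y_2 = 15, z_2 = 3.5, r_2 = 3.5, x_3 = 12.5, y_3 = 12, z_3 = 13, r_3 = 2.5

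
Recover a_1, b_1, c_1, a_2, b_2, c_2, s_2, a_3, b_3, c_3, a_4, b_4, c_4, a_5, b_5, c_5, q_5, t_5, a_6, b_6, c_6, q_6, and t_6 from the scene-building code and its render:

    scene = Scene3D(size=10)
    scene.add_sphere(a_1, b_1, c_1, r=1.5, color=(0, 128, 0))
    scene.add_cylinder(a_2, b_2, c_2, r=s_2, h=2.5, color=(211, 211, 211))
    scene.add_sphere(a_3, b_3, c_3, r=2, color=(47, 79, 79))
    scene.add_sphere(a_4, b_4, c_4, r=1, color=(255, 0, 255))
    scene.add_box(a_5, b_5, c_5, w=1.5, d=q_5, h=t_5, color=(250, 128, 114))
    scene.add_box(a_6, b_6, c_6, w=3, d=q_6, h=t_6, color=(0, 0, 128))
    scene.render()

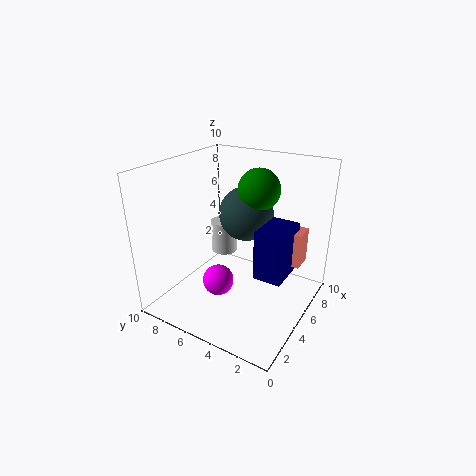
a_1 = 7, b_1 = 4.5, c_1 = 8, a_2 = 7, b_2 = 7.5, c_2 = 2.5, s_2 = 1, a_3 = 7, b_3 = 5.5, c_3 = 6, a_4 = 2.5, b_4 = 5, c_4 = 3, a_5 = 6.5, b_5 = 1, c_5 = 3, q_5 = 2, t_5 = 2.5, a_6 = 4.5, b_6 = 1.5, c_6 = 2.5, q_6 = 2, t_6 = 3.5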